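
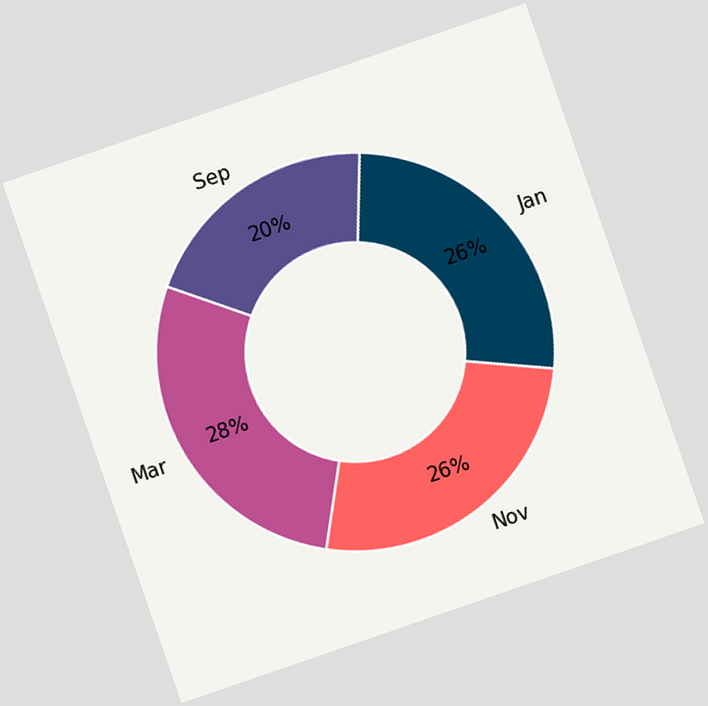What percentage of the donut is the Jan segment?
The chart is tilted about 19° counter-clockwise. The Jan segment takes up 26% of the ring.

26%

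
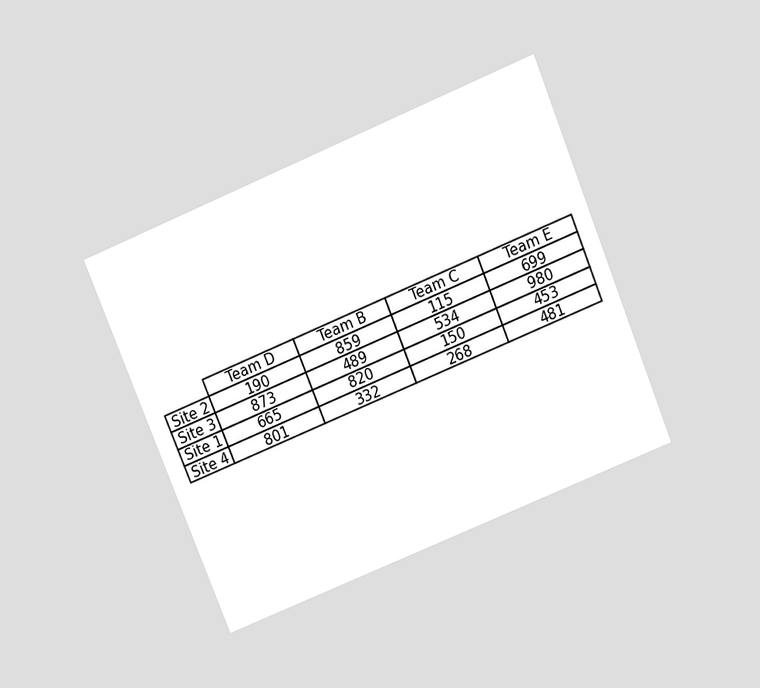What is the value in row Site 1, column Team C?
150

The chart is tilted about 22° counter-clockwise and viewed slightly from above. The (Site 1, Team C) cell reads 150.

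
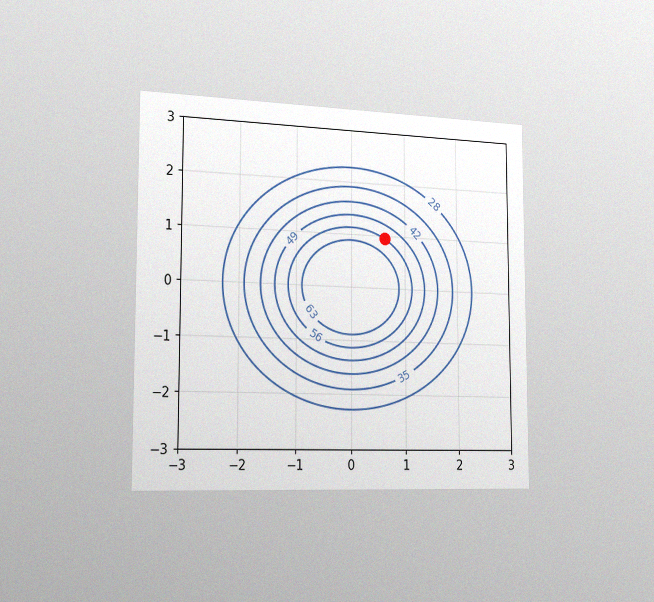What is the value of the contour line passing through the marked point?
The chart is viewed slightly from the left, with some photo noise. The marked point sits on the contour labelled 56.

56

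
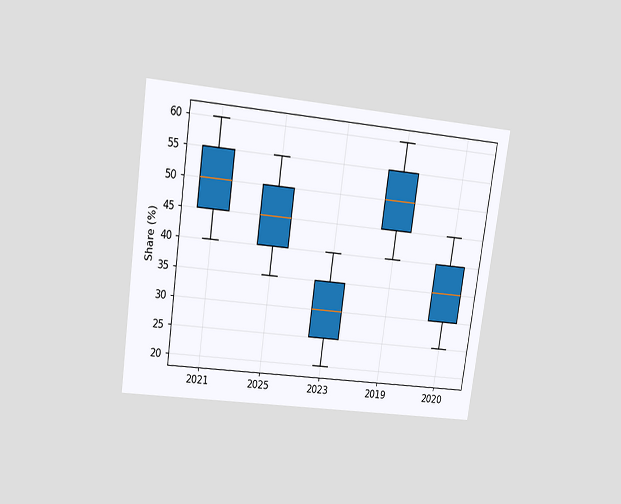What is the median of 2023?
30%

The chart is tilted about 8° clockwise and viewed slightly from above. The median line in the 2023 box sits at 30%.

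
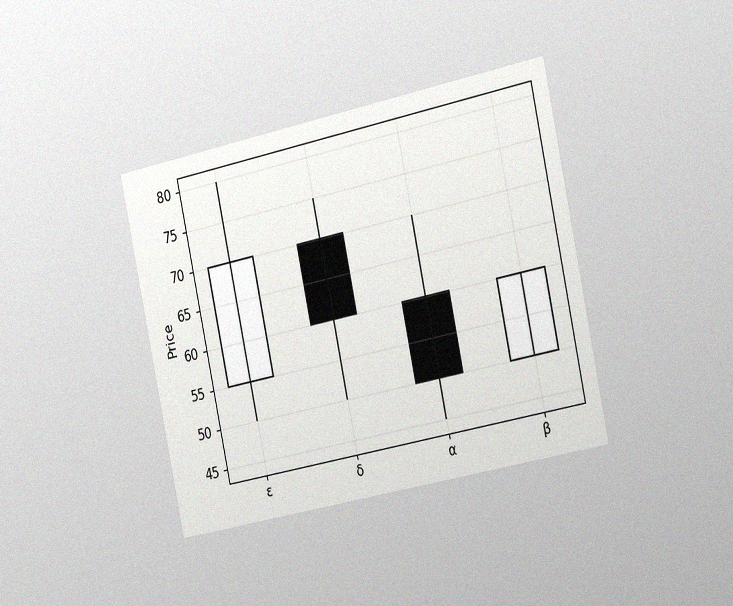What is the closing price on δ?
60

The chart is tilted about 12° counter-clockwise and viewed slightly from the right, with some photo noise. The δ candle closes at 60.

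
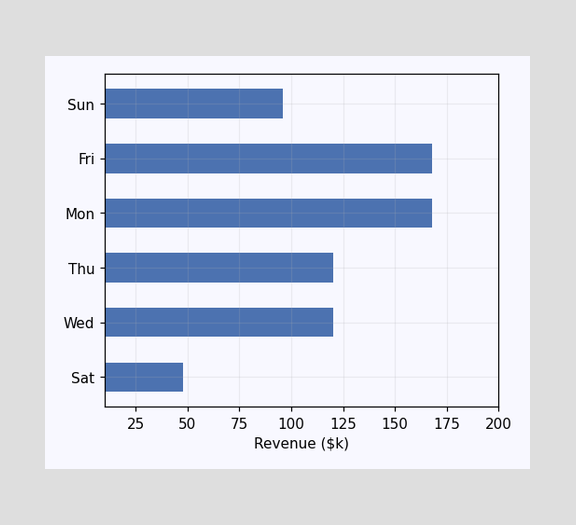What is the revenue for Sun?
Reading along the chart's x-axis, the Sun bar reaches $96k.

$96k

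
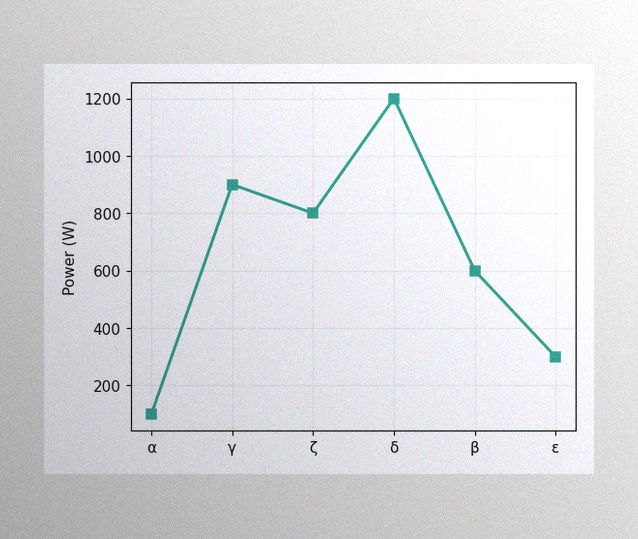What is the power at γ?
900W

The image has some photo noise and uneven lighting. At γ, the line is at 900W.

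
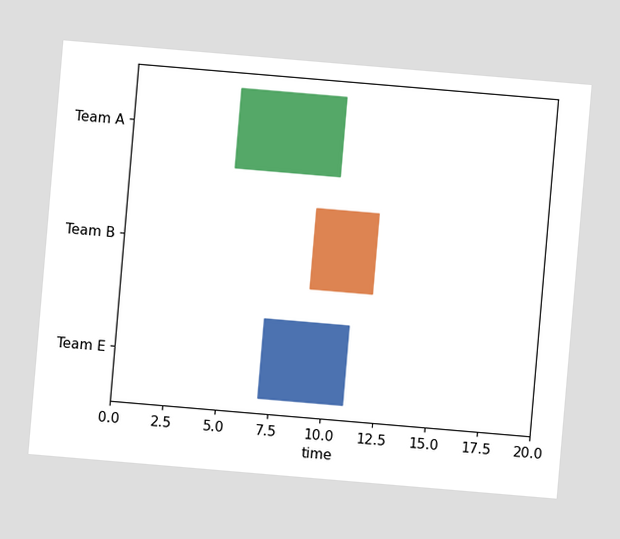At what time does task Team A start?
The chart is tilted about 5° clockwise. The Team A bar begins at t=5.

5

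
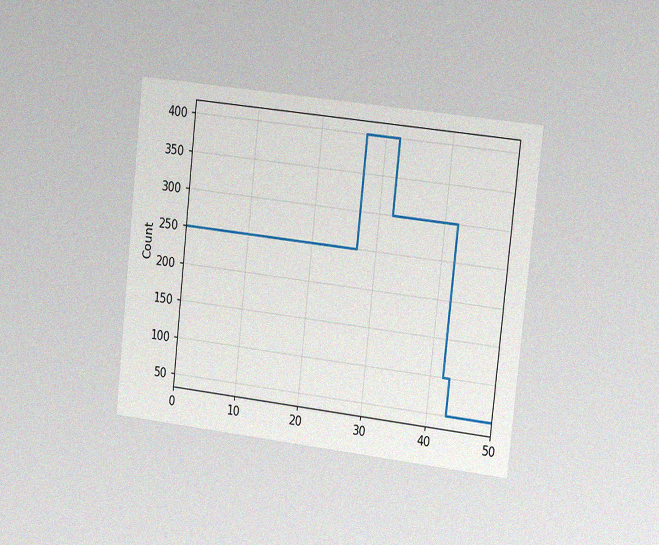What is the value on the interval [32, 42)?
300

The chart is tilted about 6° clockwise and viewed slightly from the right, with some photo noise. On [32, 42) the step sits at 300.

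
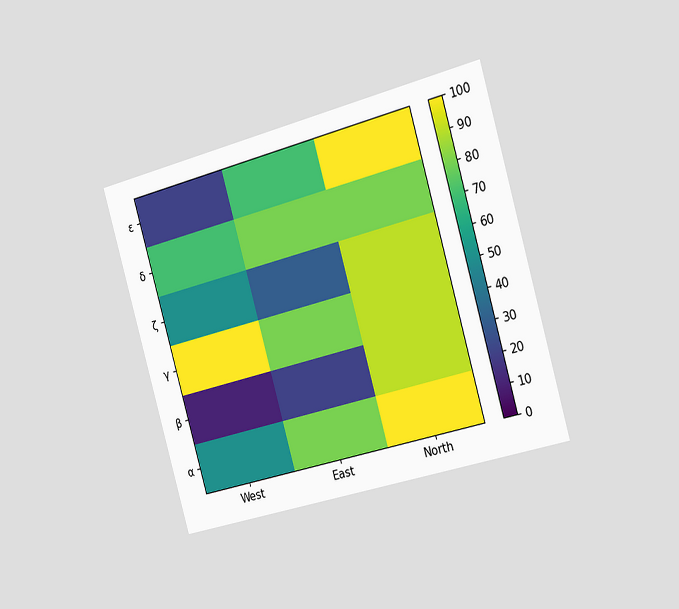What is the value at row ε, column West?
20

The chart is tilted about 16° counter-clockwise and viewed slightly from the right. Matching cell (ε, West) against the colorbar gives 20.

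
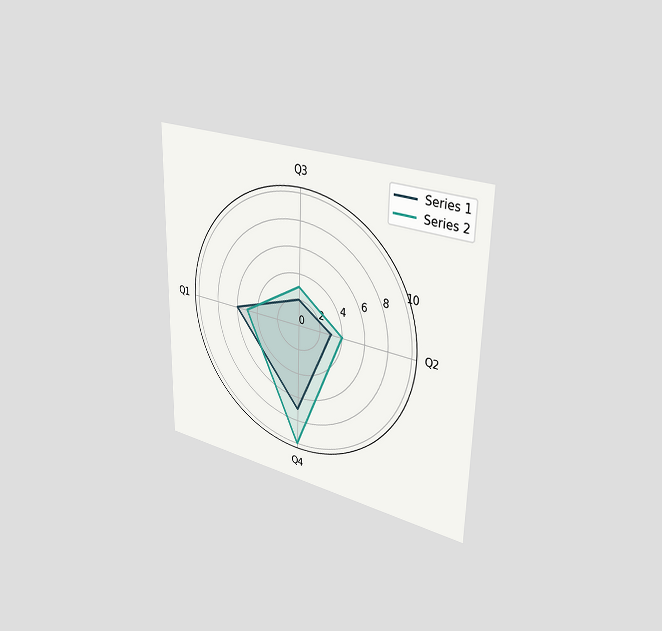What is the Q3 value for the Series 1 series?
2

The chart is viewed slightly from the right. On the Q3 axis, Series 1 reaches 2.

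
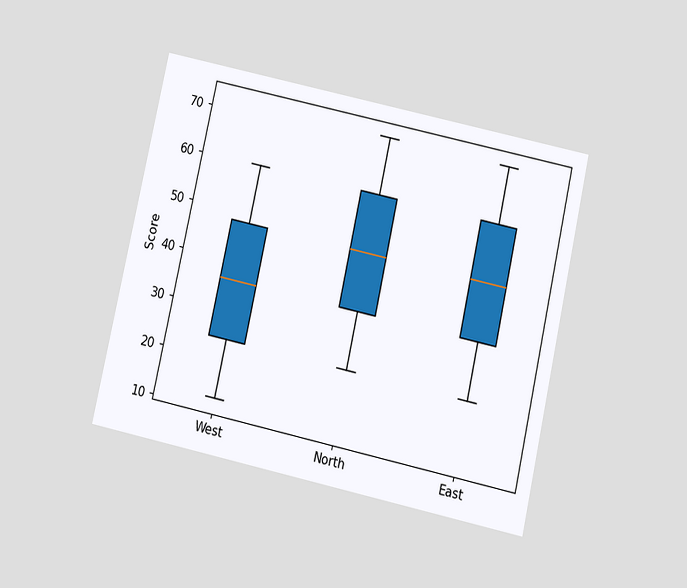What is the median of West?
The chart is tilted about 12° clockwise and viewed slightly from below. The median line in the West box sits at 36.

36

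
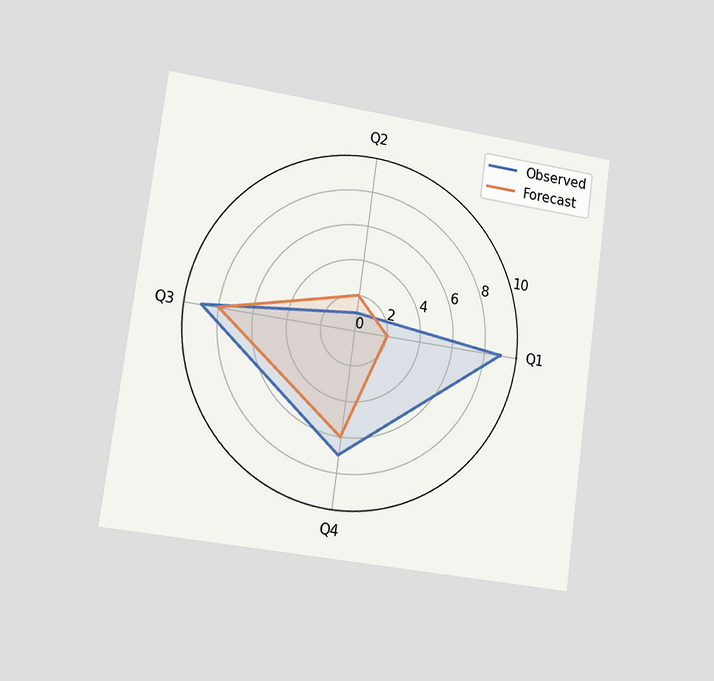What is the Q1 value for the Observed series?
The chart is tilted about 8° clockwise and viewed slightly from the left. On the Q1 axis, Observed reaches 9.

9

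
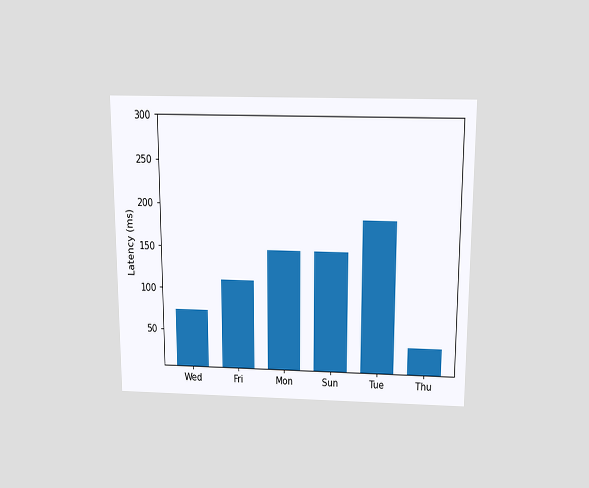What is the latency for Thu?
The chart is viewed slightly from above. Reading along the chart's y-axis, the Thu bar reaches 37ms.

37ms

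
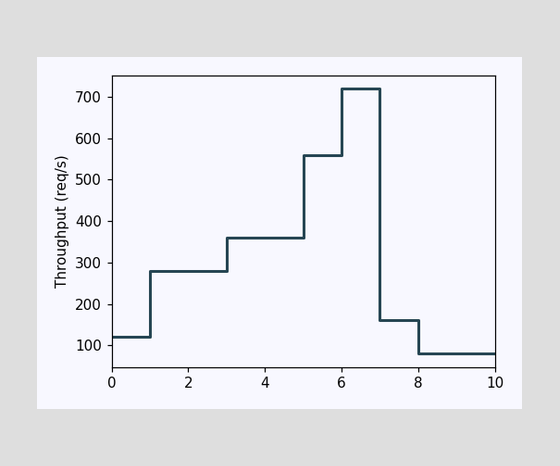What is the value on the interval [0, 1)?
On [0, 1) the step sits at 120req/s.

120req/s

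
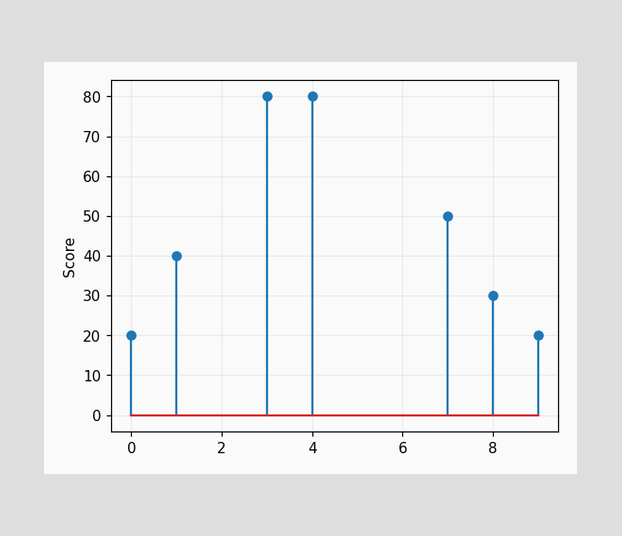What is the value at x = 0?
The stem at x=0 reaches 20.

20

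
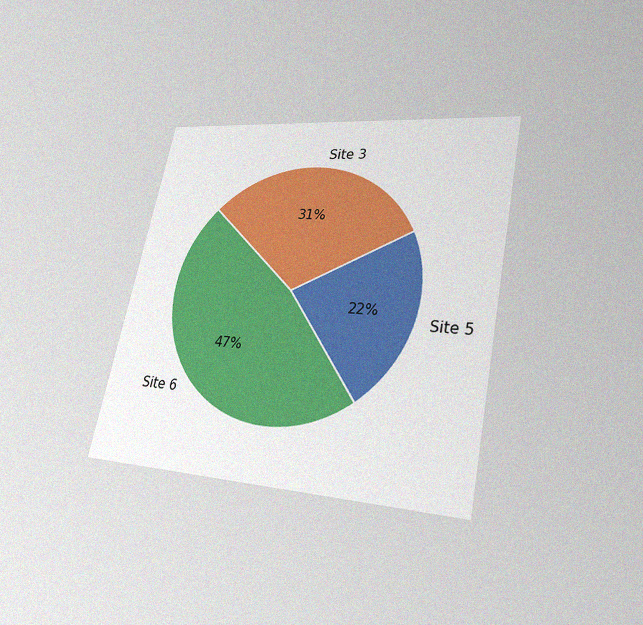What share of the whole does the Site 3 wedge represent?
The chart is tilted about 12° clockwise and viewed at a slight angle, with some photo noise. The Site 3 slice takes up 31% of the pie.

31%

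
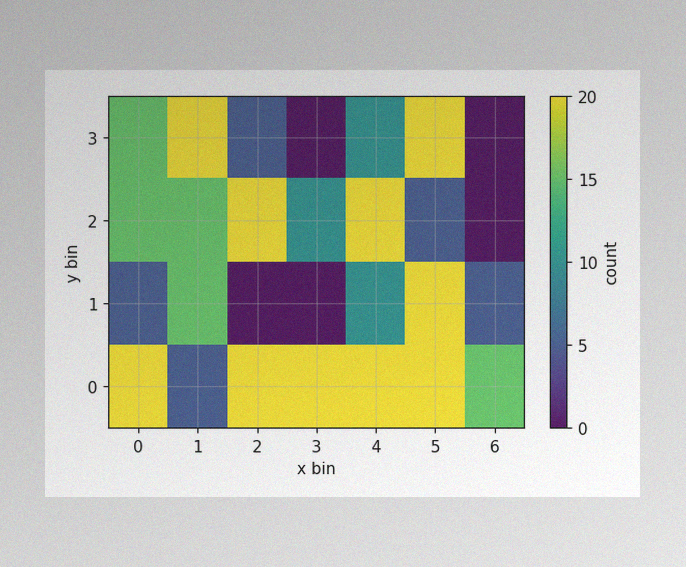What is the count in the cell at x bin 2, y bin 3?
The image has some photo noise and uneven lighting. Matching the cell (2, 3) against the colorbar gives 5.

5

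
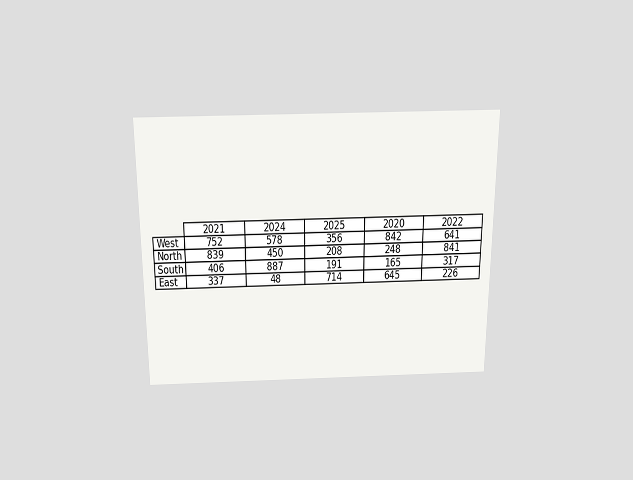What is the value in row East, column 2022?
The chart is viewed slightly from above. The (East, 2022) cell reads 226.

226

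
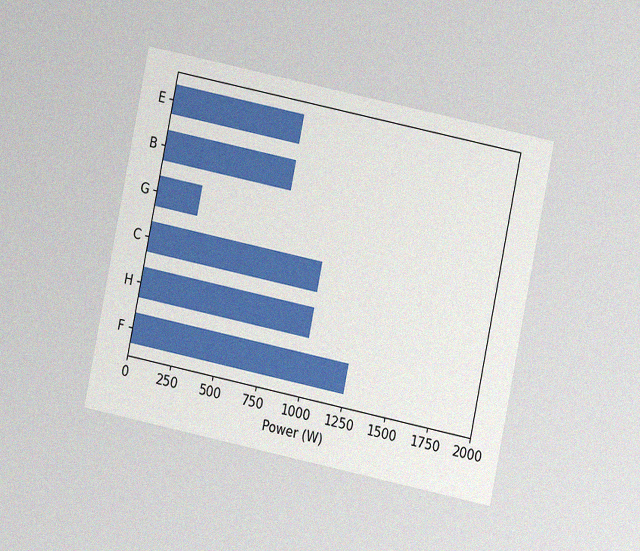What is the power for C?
1000W

The chart is tilted about 12° clockwise and viewed at a slight angle, with some photo noise. Reading along the chart's x-axis, the C bar reaches 1000W.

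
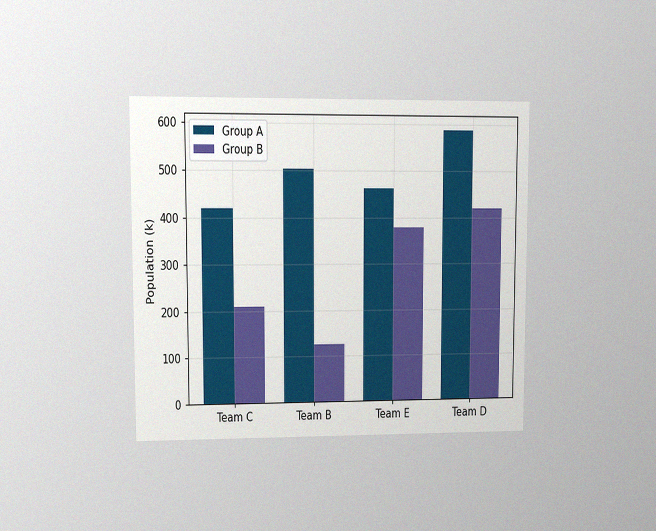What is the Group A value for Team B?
504k

The chart is viewed at a slight angle, with some photo noise. The Group A bar at Team B reaches 504k on the y-axis.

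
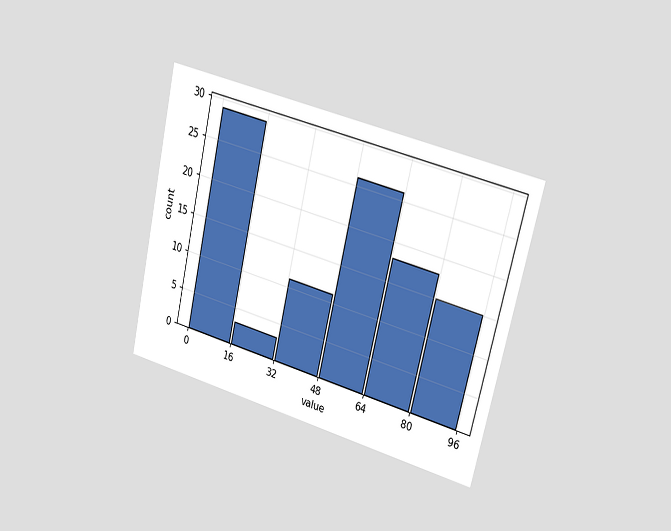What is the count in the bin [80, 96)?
The chart is tilted about 14° clockwise and viewed slightly from the right. The [80, 96) bin has height 15.

15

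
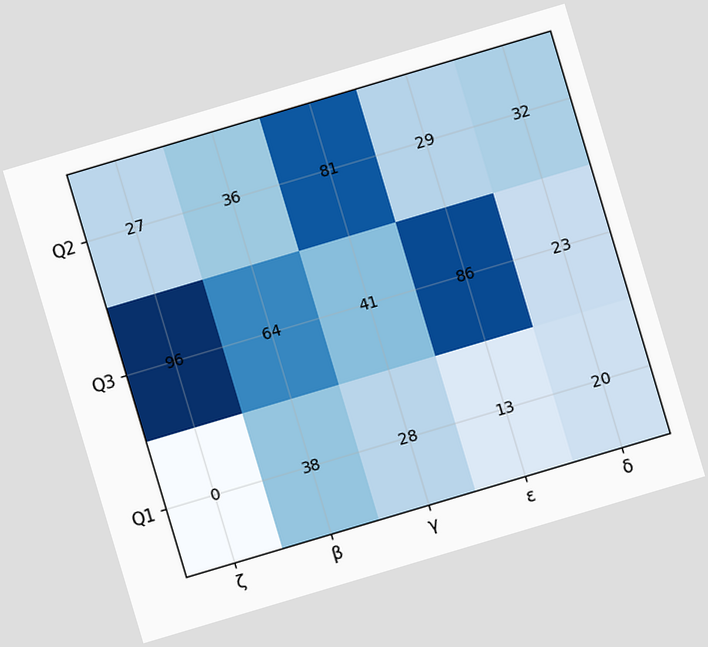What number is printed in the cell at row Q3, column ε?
86

The chart is tilted about 17° counter-clockwise. The (Q3, ε) cell reads 86.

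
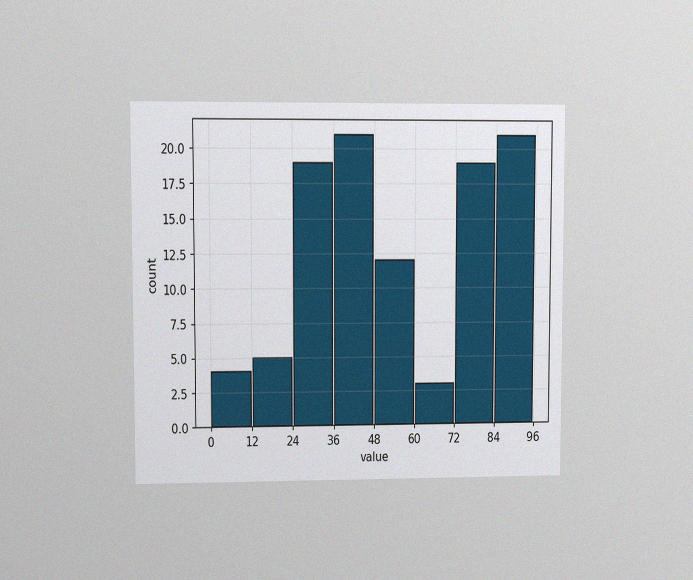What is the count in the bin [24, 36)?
19

The chart is viewed at a slight angle, with some photo noise. The [24, 36) bin has height 19.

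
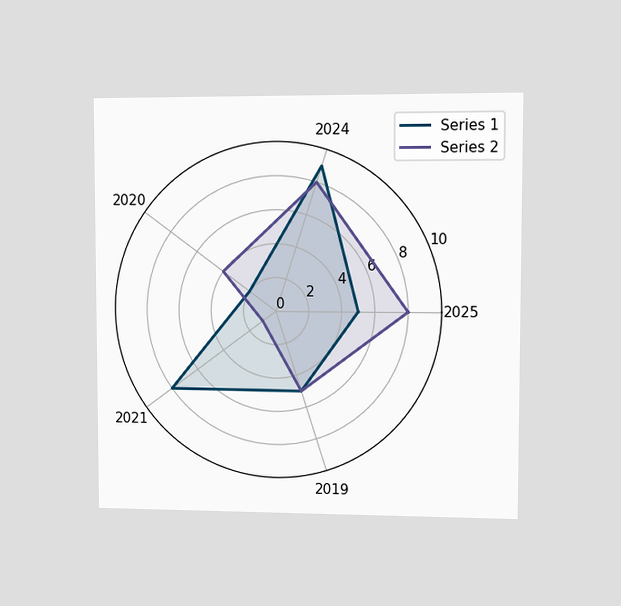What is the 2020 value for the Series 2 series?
4

The chart is viewed at a slight angle. On the 2020 axis, Series 2 reaches 4.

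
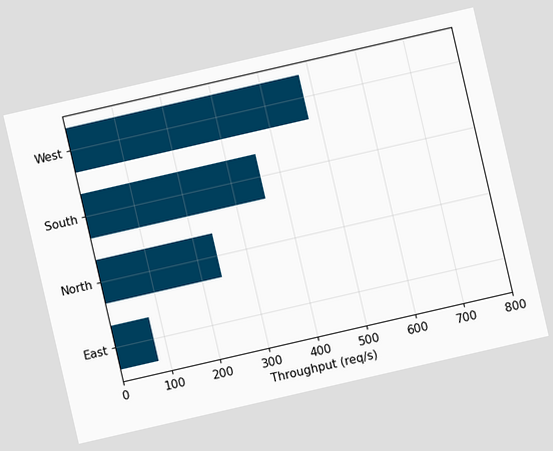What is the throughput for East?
80req/s

The chart is tilted about 13° counter-clockwise. Reading along the chart's x-axis, the East bar reaches 80req/s.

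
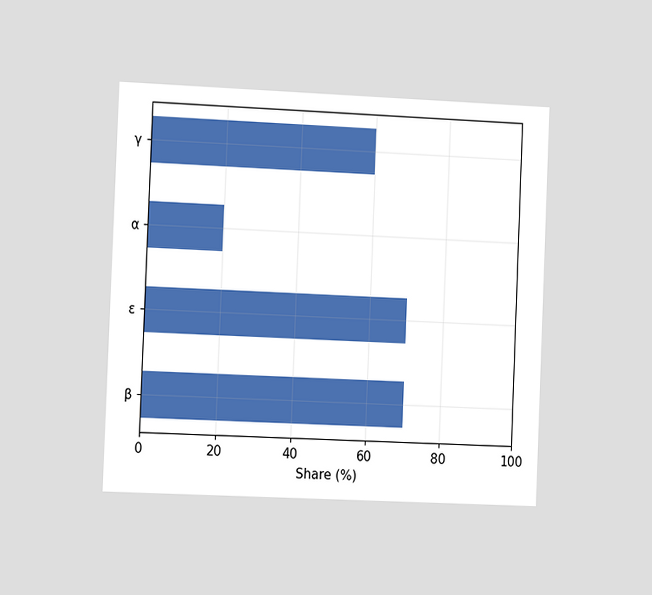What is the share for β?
The chart is tilted about 2° clockwise and viewed slightly from the left. Reading along the chart's x-axis, the β bar reaches 70%.

70%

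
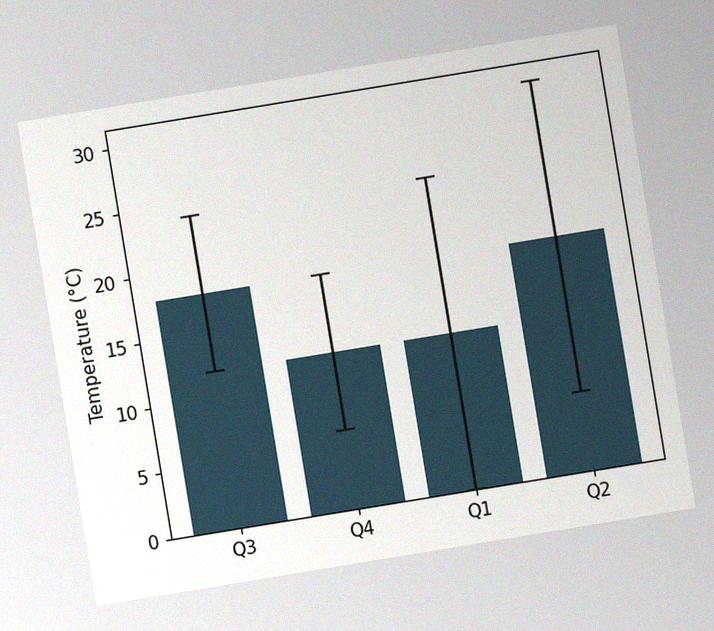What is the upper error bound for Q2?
30°C

The chart is tilted about 9° counter-clockwise, with some photo noise. The Q2 bar's upper whisker reaches 30°C.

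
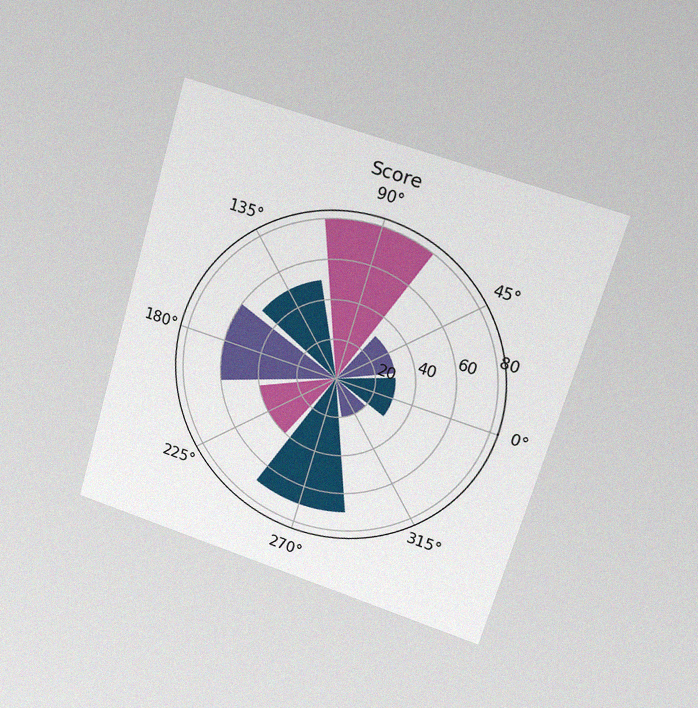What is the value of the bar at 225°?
40

The chart is tilted about 16° clockwise and viewed at a slight angle, with some photo noise. The bar at 225° reaches 40 on the radial axis.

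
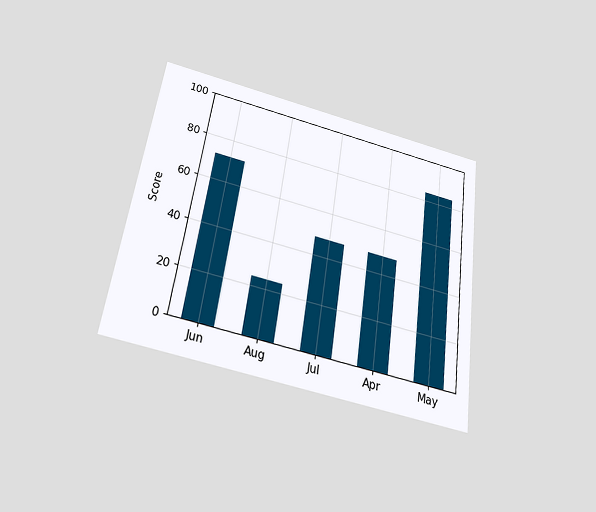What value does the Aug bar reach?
The chart is tilted about 8° clockwise and viewed slightly from below. Reading along the chart's y-axis, the Aug bar reaches 24.

24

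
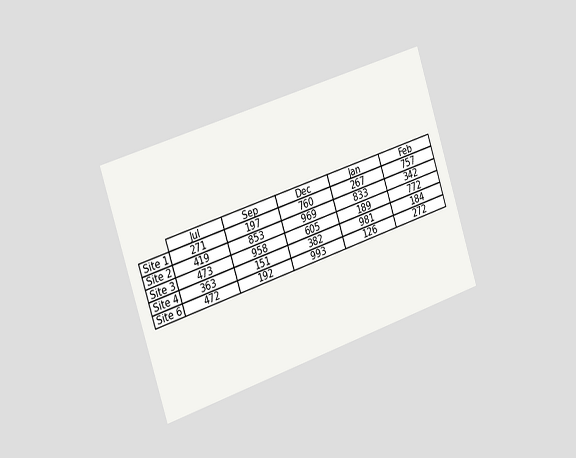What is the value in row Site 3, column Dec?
The chart is tilted about 18° counter-clockwise and viewed slightly from the left. The (Site 3, Dec) cell reads 605.

605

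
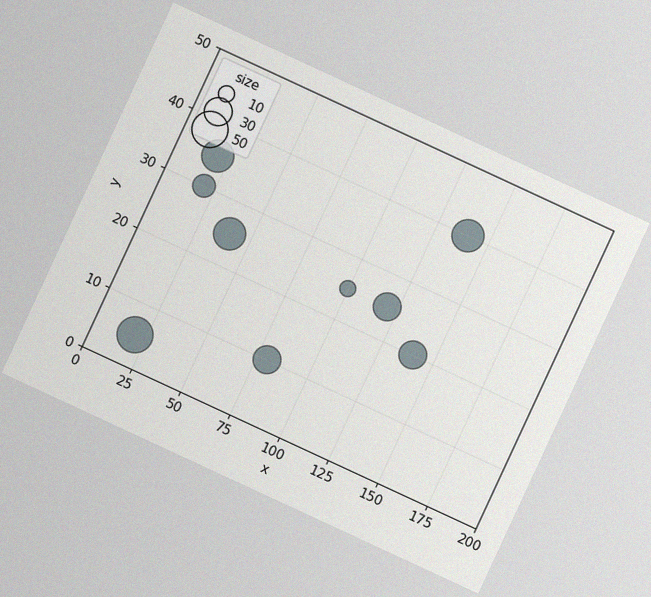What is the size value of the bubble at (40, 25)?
40

The chart is tilted about 25° clockwise, with some photo noise. Matching the bubble at (40, 25) against the size legend gives 40.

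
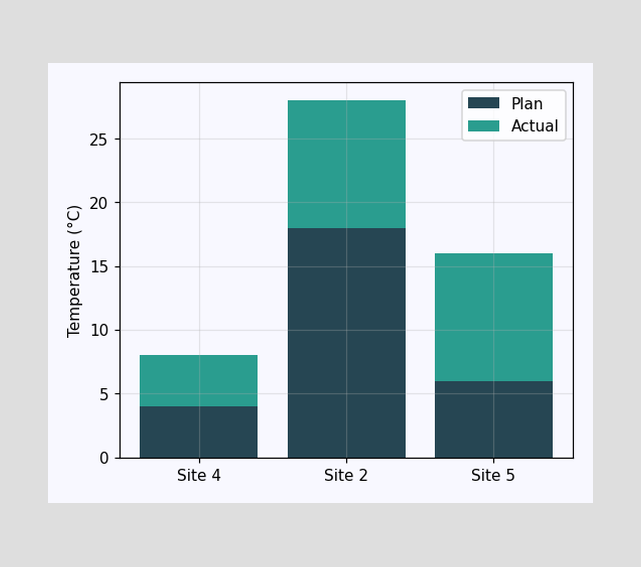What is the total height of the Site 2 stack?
The Site 2 stack's top reaches 28°C on the y-axis.

28°C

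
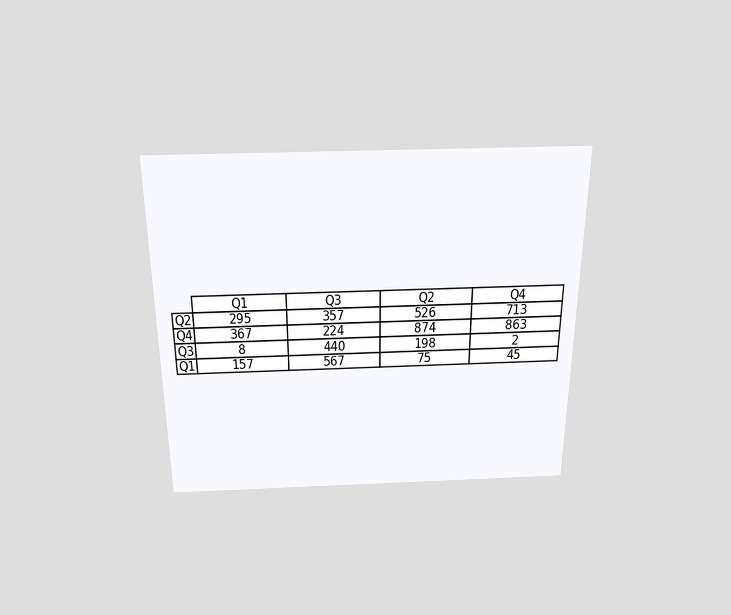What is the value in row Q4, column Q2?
The chart is viewed slightly from above. The (Q4, Q2) cell reads 874.

874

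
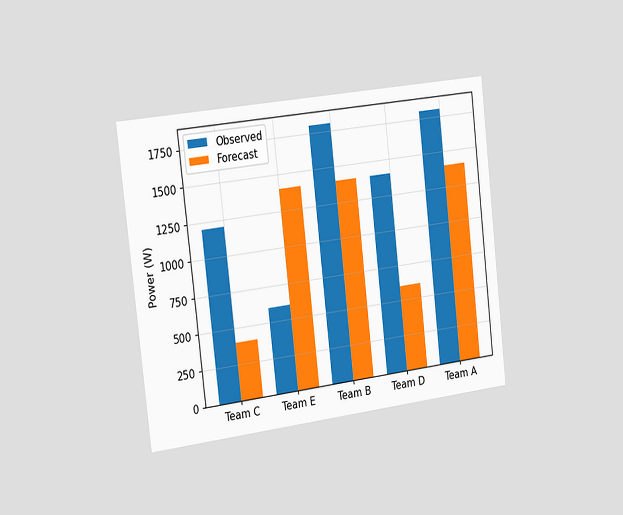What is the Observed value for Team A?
1800W

The chart is tilted about 7° counter-clockwise and viewed slightly from the left. The Observed bar at Team A reaches 1800W on the y-axis.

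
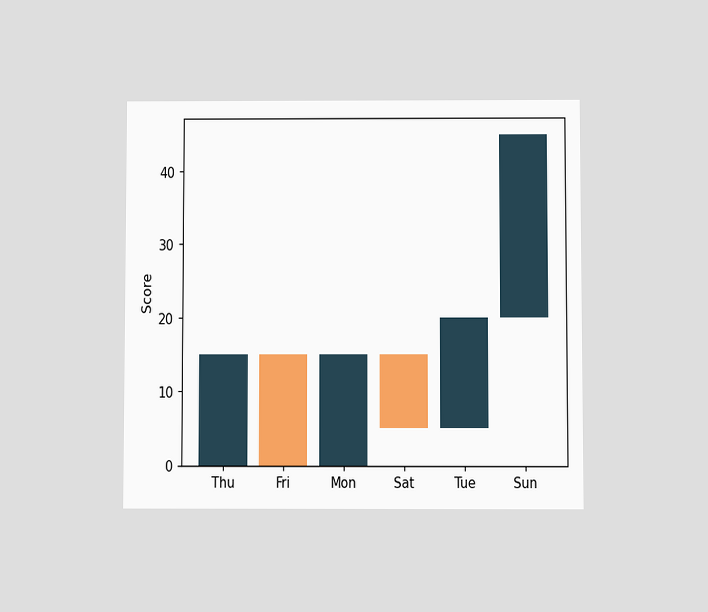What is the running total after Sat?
The chart is viewed slightly from below. After Sat the running total reaches 5.

5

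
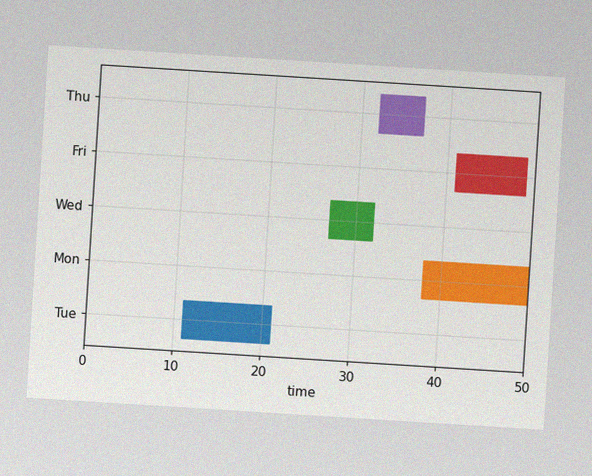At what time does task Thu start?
The chart is tilted about 4° clockwise, with some photo noise. The Thu bar begins at t=32.

32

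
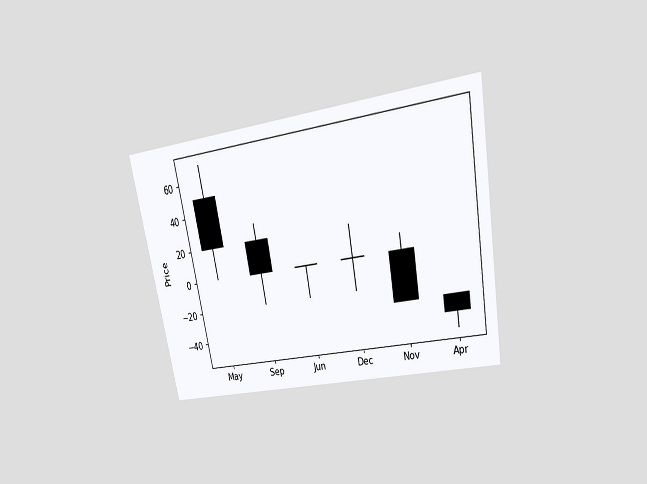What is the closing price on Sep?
0

The chart is tilted about 11° counter-clockwise and viewed slightly from above. The Sep candle closes at 0.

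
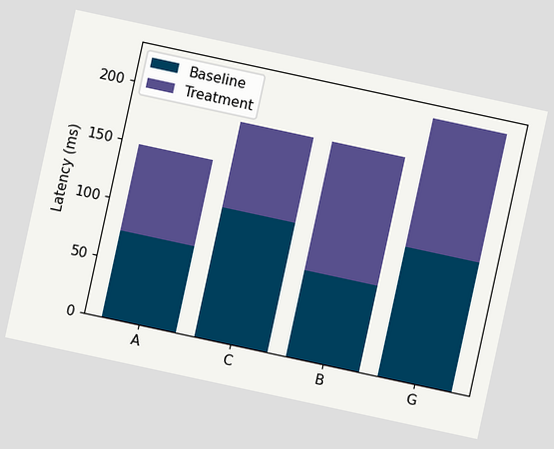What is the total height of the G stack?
222ms

The chart is tilted about 12° clockwise. The G stack's top reaches 222ms on the y-axis.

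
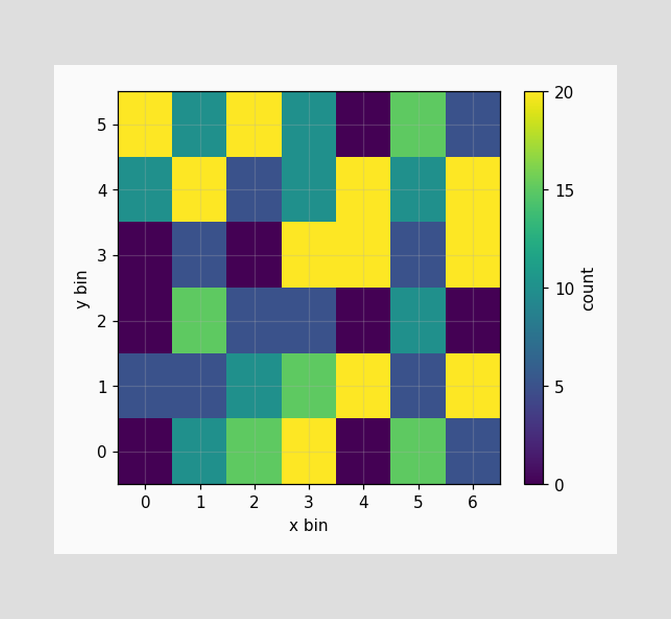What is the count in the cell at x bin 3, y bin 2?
5

Matching the cell (3, 2) against the colorbar gives 5.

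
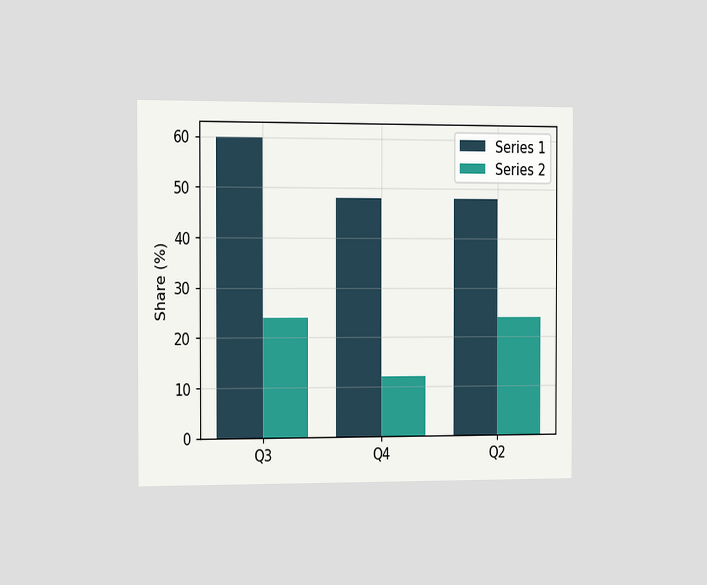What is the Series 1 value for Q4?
48%

The chart is viewed at a slight angle. The Series 1 bar at Q4 reaches 48% on the y-axis.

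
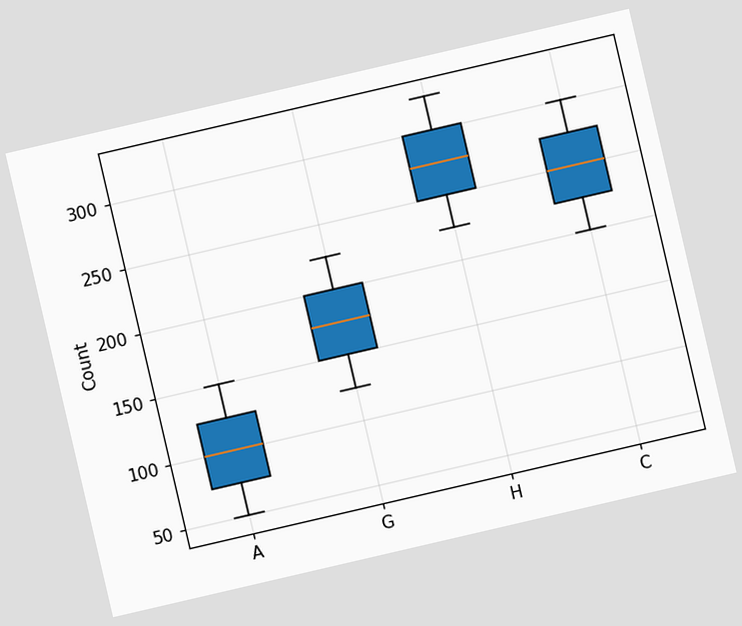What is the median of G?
The chart is tilted about 13° counter-clockwise. The median line in the G box sits at 175.

175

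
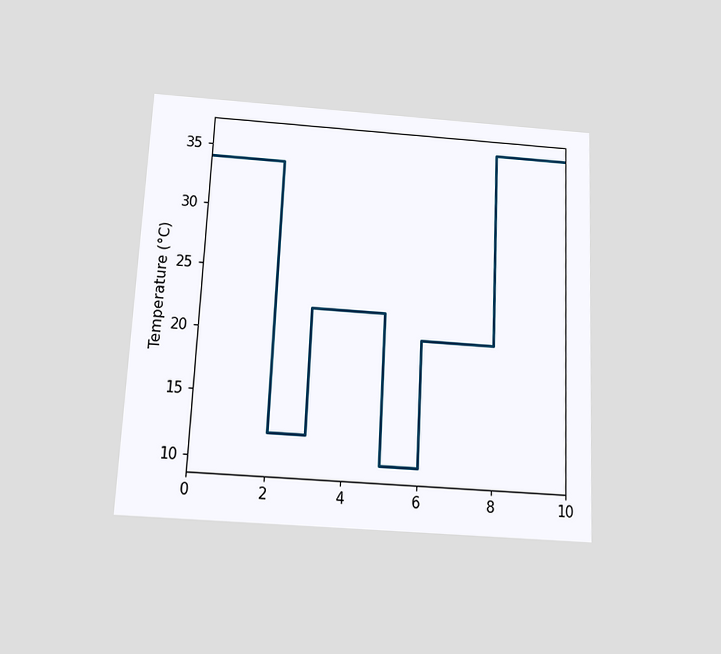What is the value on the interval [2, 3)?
12°C

The chart is tilted about 3° clockwise and viewed slightly from below. On [2, 3) the step sits at 12°C.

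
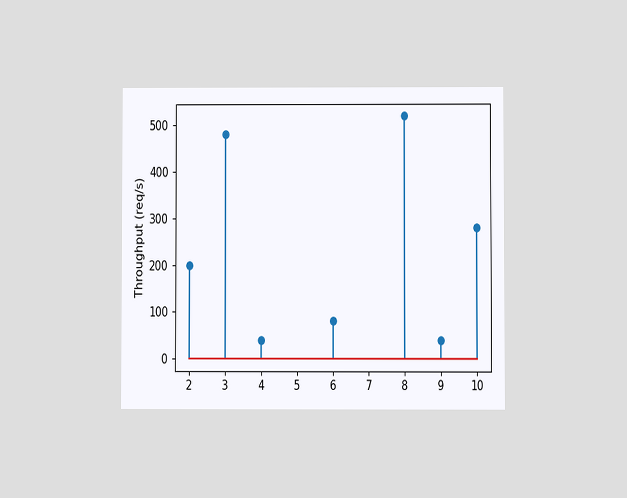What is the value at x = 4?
40req/s

The chart is viewed at a slight angle. The stem at x=4 reaches 40req/s.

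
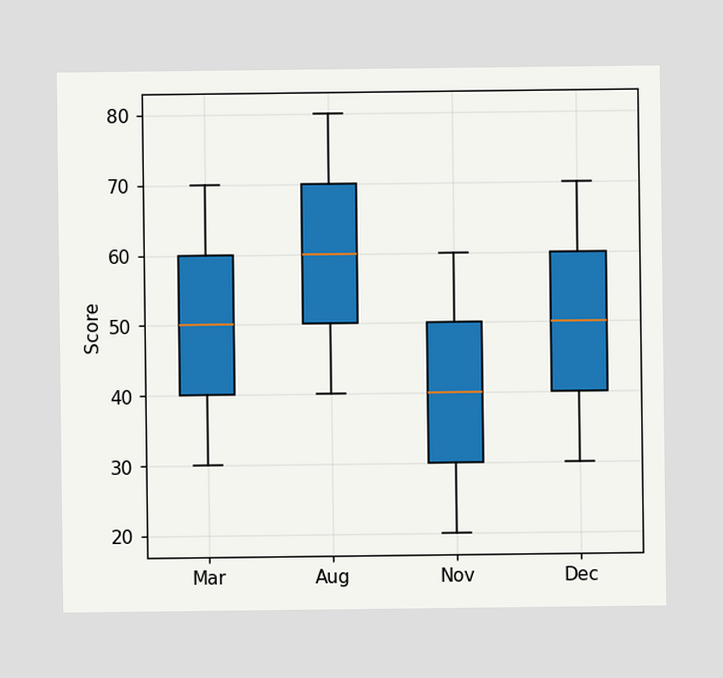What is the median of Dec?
The median line in the Dec box sits at 50.

50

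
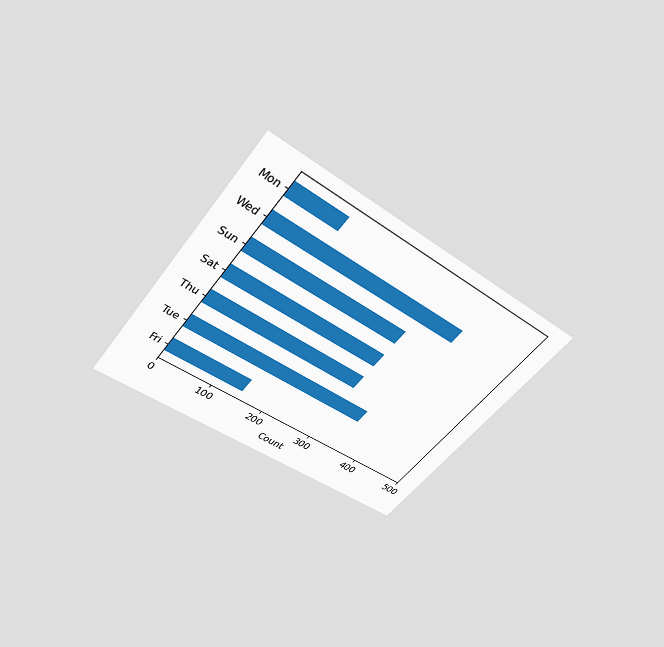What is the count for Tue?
350

The chart is tilted about 38° clockwise and viewed slightly from above. Reading along the chart's x-axis, the Tue bar reaches 350.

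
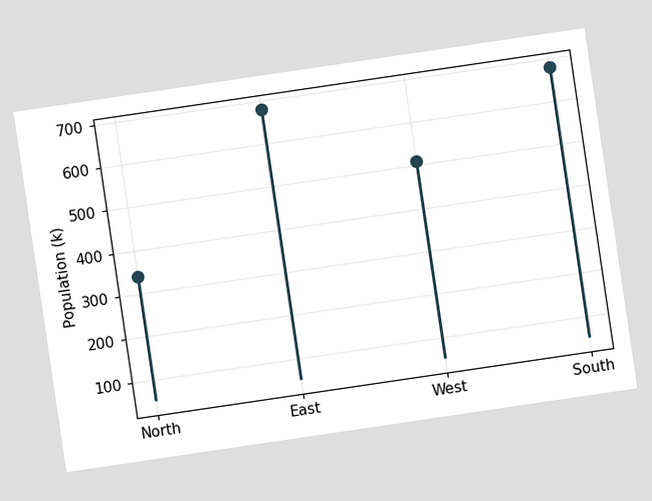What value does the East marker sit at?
The chart is tilted about 8° counter-clockwise. The East marker sits at 680k.

680k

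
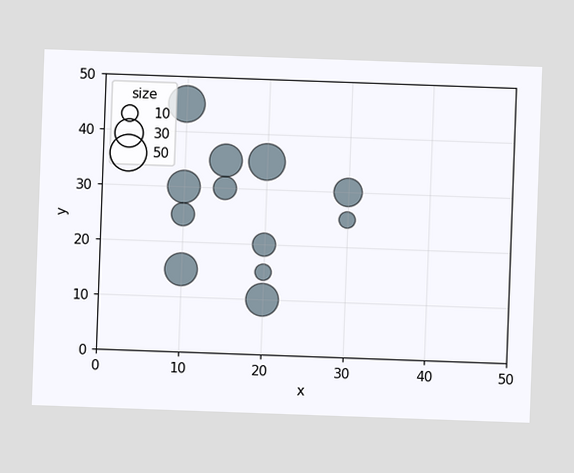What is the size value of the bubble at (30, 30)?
The chart is tilted about 2° clockwise. Matching the bubble at (30, 30) against the size legend gives 30.

30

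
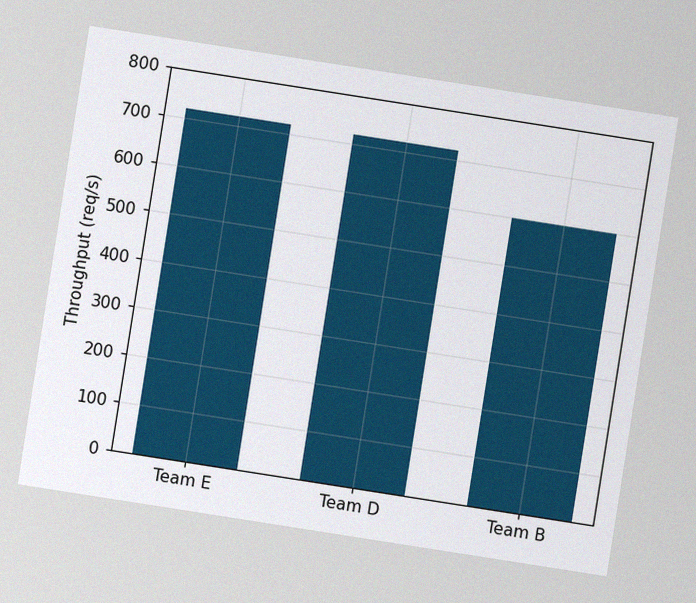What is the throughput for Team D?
The chart is tilted about 9° clockwise, with some photo noise. Reading along the chart's y-axis, the Team D bar reaches 720req/s.

720req/s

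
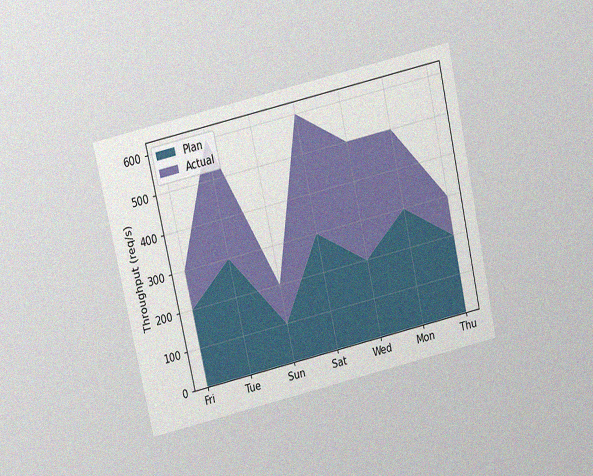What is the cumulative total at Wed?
500req/s

The chart is tilted about 13° counter-clockwise and viewed at a slight angle, with some photo noise. The stacked total at Wed reaches 500req/s.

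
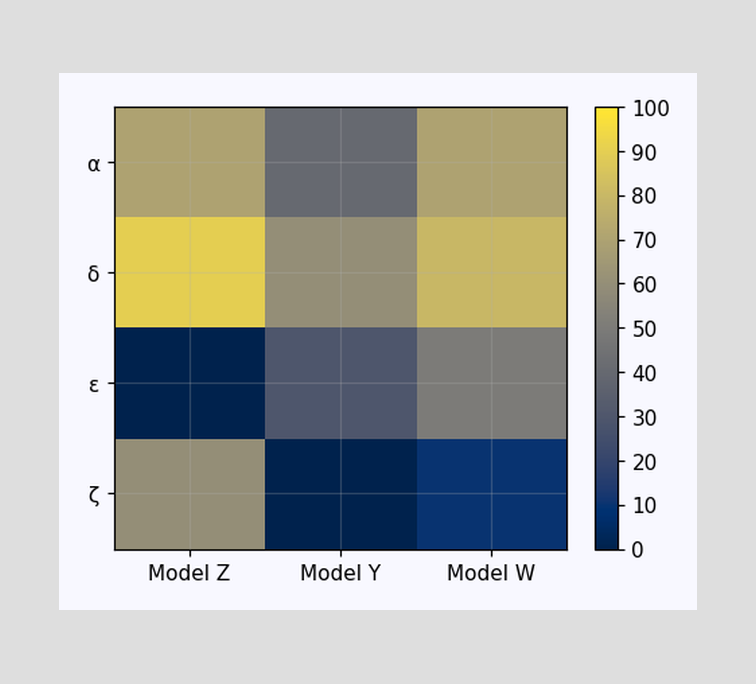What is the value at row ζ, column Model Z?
60

Matching cell (ζ, Model Z) against the colorbar gives 60.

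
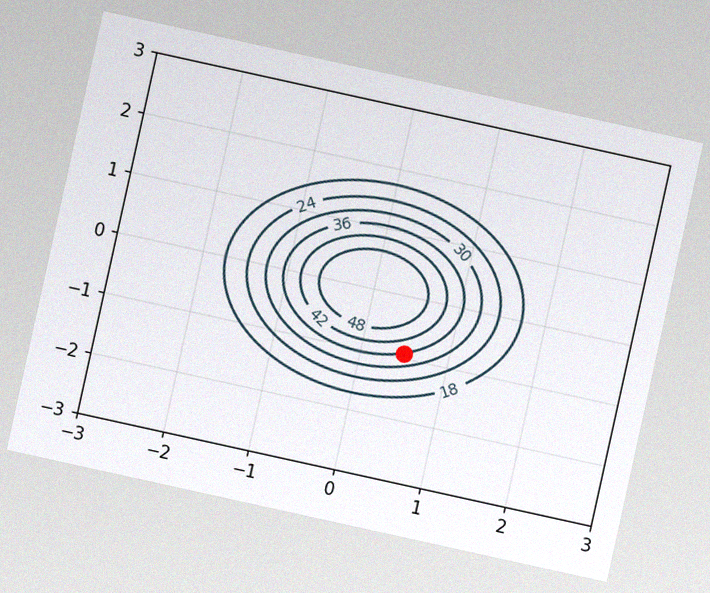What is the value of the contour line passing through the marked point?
36

The chart is tilted about 12° clockwise, with some photo noise. The marked point sits on the contour labelled 36.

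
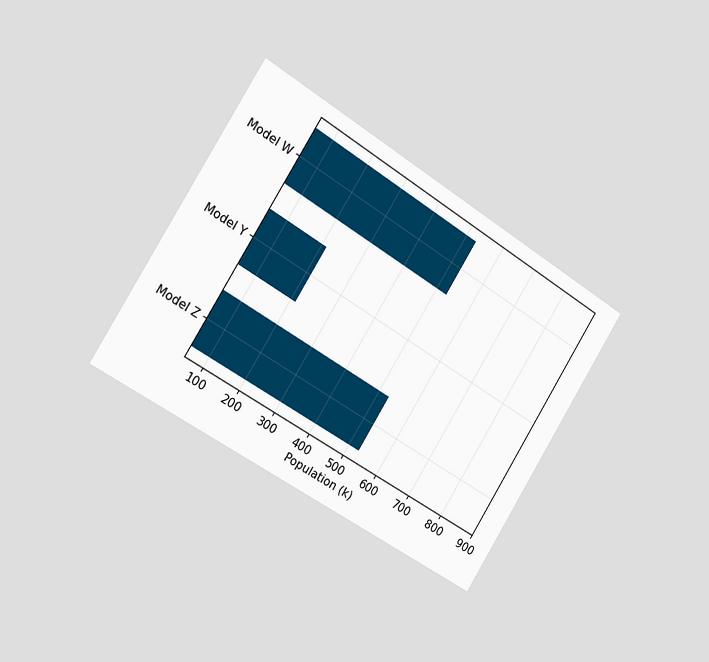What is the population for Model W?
The chart is tilted about 32° clockwise and viewed slightly from the left. Reading along the chart's x-axis, the Model W bar reaches 530k.

530k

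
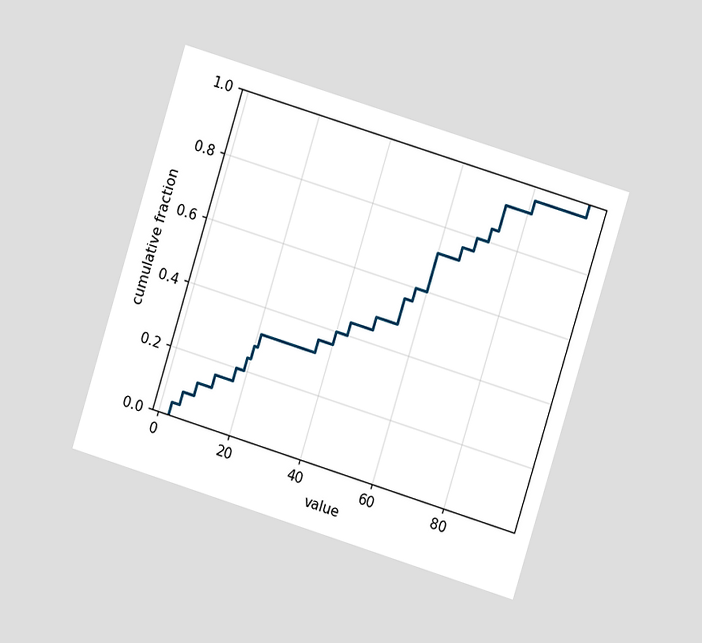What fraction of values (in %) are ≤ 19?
24%

The chart is tilted about 17° clockwise and viewed at a slight angle. At x=19 the ECDF step is at 24%.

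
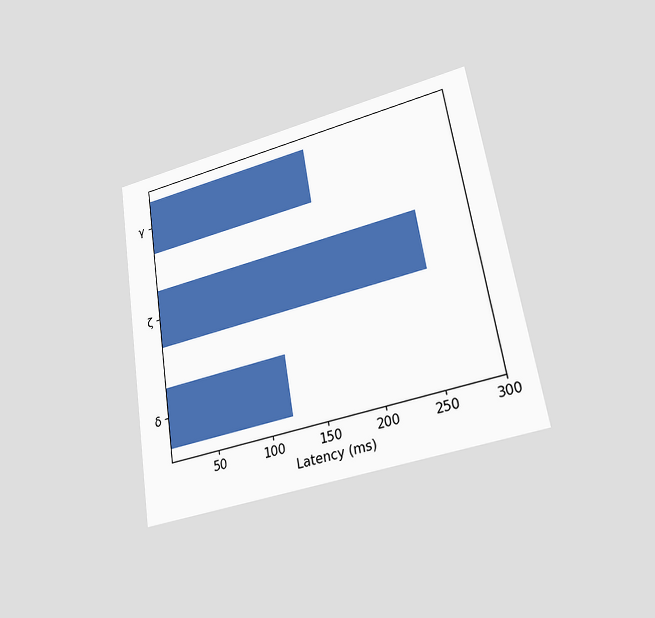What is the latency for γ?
165ms

The chart is tilted about 9° counter-clockwise and viewed at a slight angle. Reading along the chart's x-axis, the γ bar reaches 165ms.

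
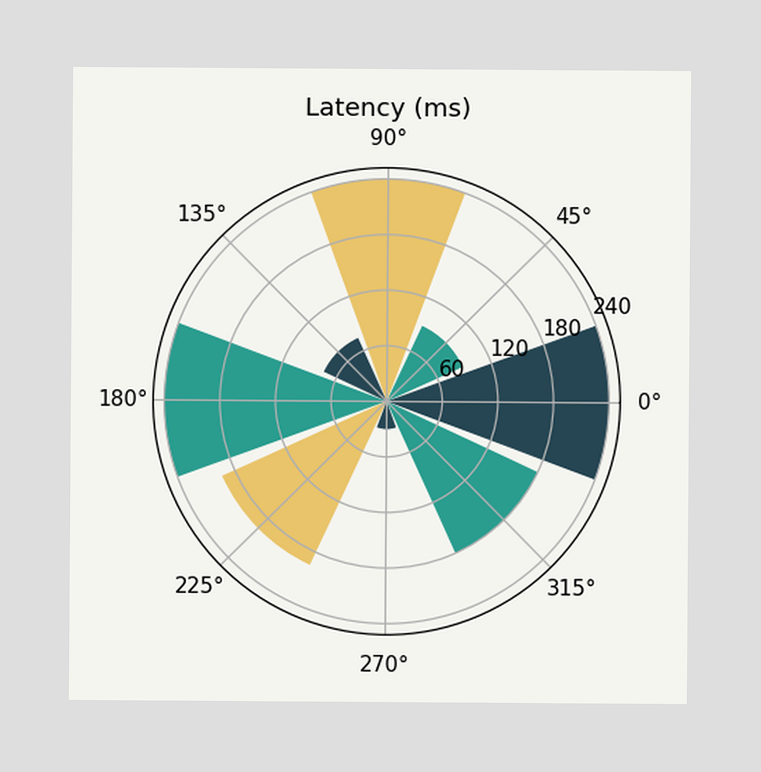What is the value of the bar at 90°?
The bar at 90° reaches 240ms on the radial axis.

240ms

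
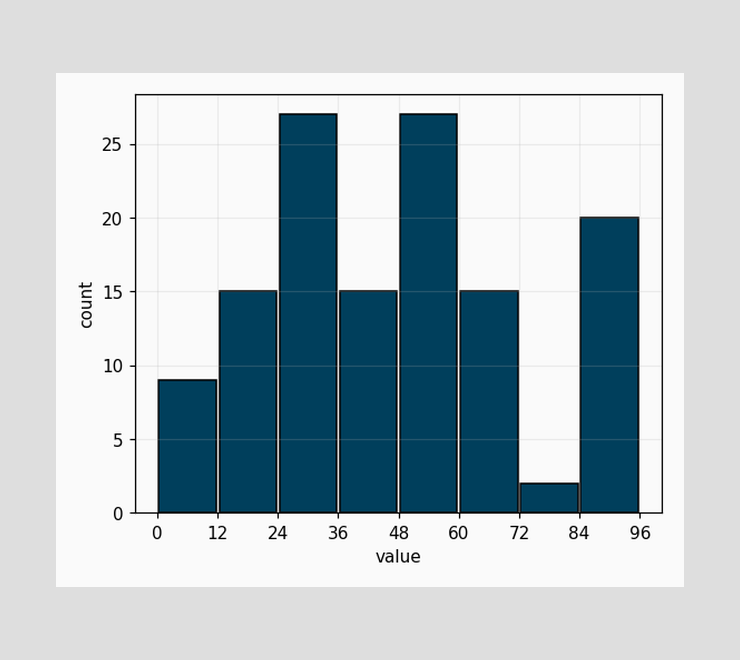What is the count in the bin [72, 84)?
2

The [72, 84) bin has height 2.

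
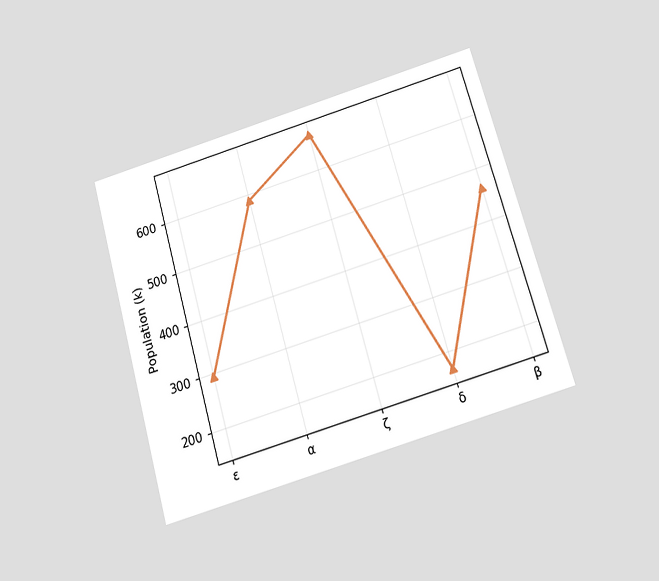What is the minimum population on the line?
The chart is tilted about 16° counter-clockwise and viewed slightly from below. The lowest point is at δ, and reading across to the y-axis gives 168k.

168k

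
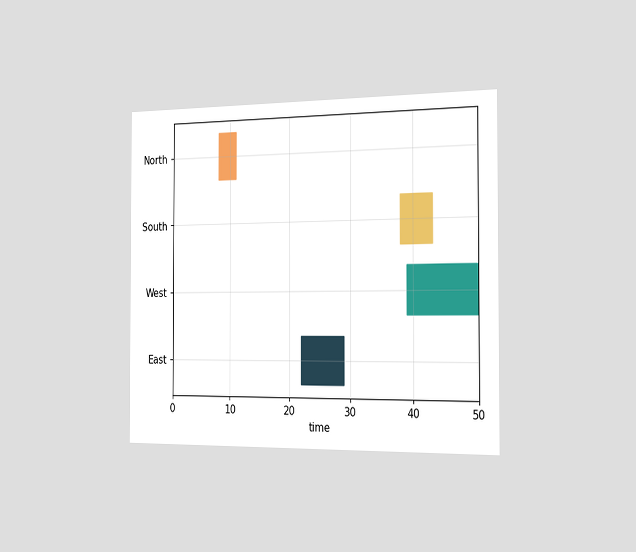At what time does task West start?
The chart is viewed slightly from the right. The West bar begins at t=39.

39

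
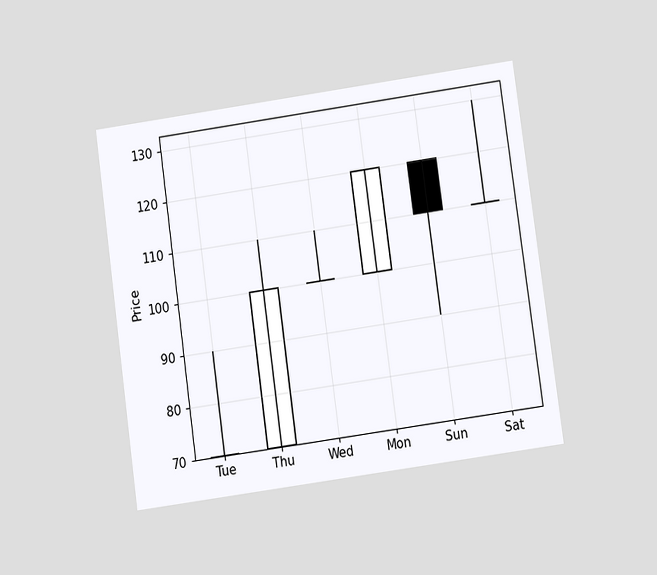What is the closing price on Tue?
The chart is tilted about 8° counter-clockwise and viewed at a slight angle. The Tue candle closes at 70.

70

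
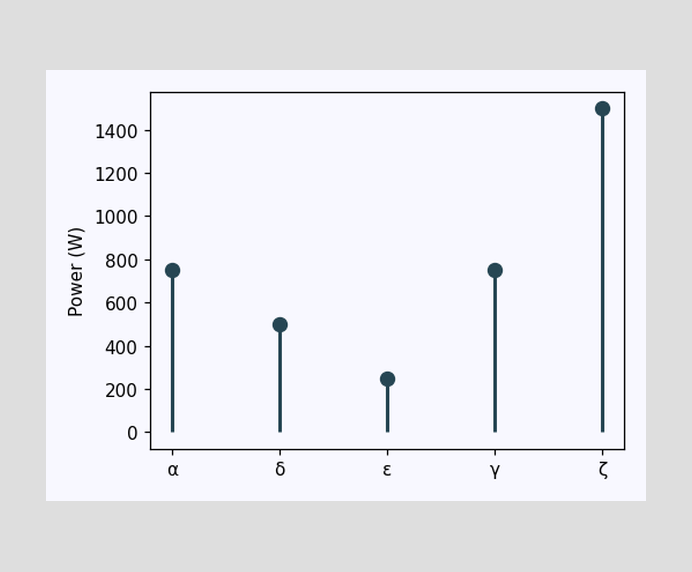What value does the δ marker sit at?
The δ marker sits at 500W.

500W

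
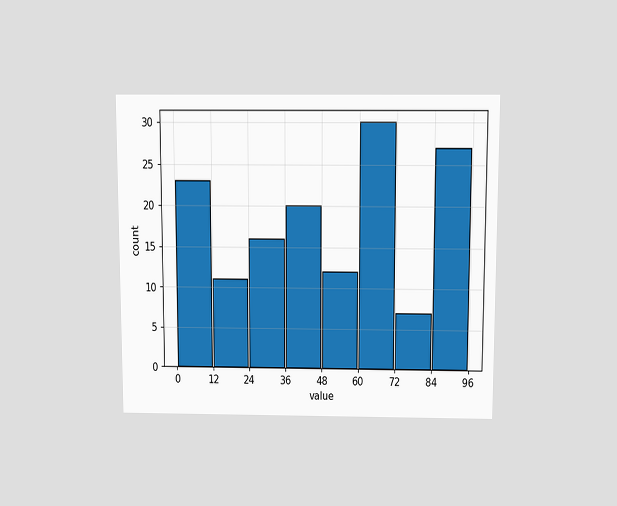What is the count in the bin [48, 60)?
12

The chart is viewed slightly from above. The [48, 60) bin has height 12.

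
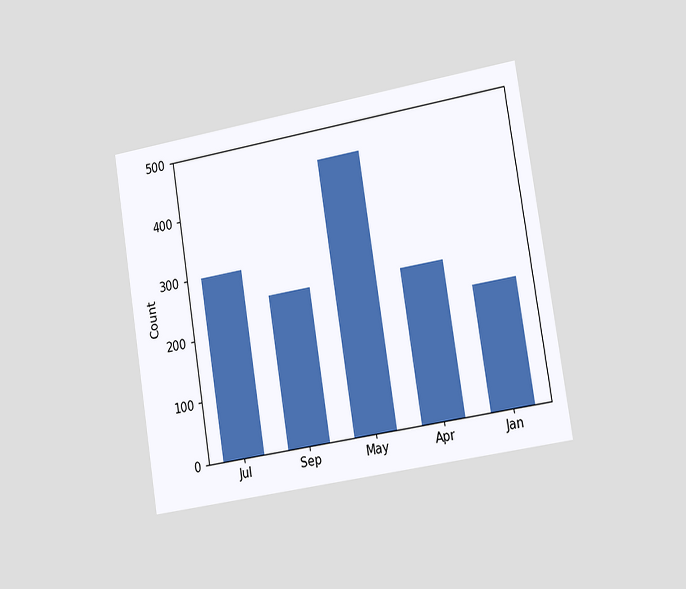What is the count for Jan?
The chart is tilted about 9° counter-clockwise and viewed slightly from the right. Reading along the chart's y-axis, the Jan bar reaches 200.

200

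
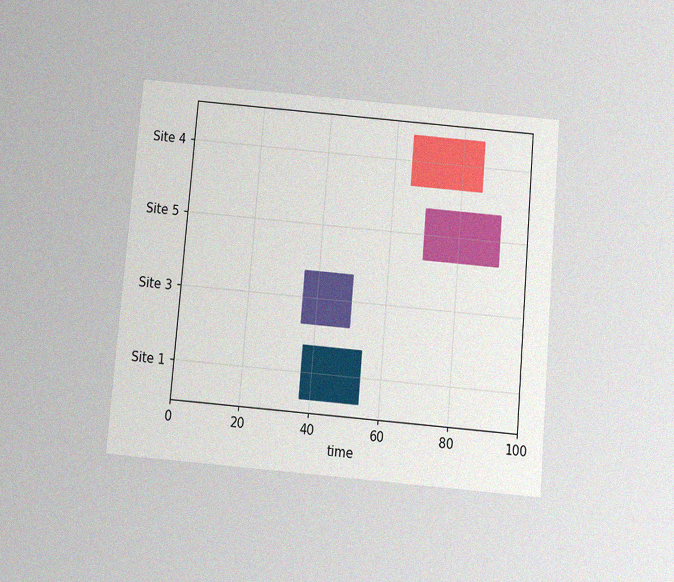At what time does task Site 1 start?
37

The chart is tilted about 5° clockwise and viewed slightly from below, with some photo noise. The Site 1 bar begins at t=37.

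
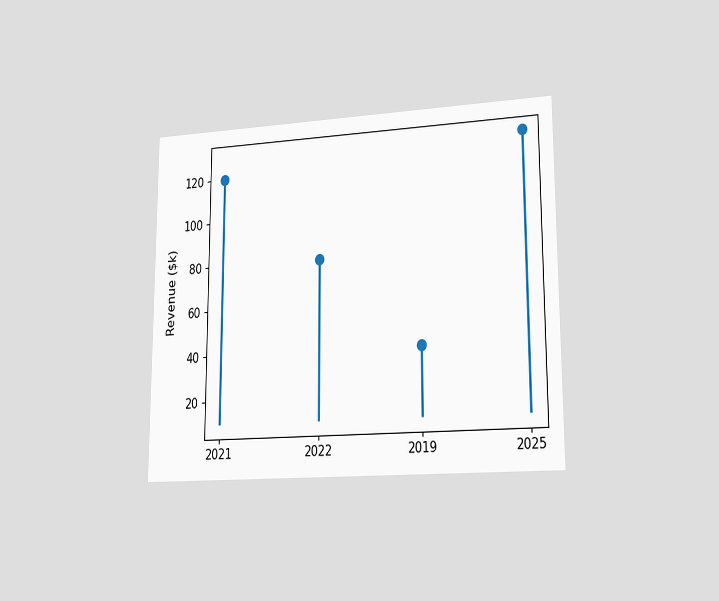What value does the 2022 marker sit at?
$80k

The chart is viewed slightly from the right. The 2022 marker sits at $80k.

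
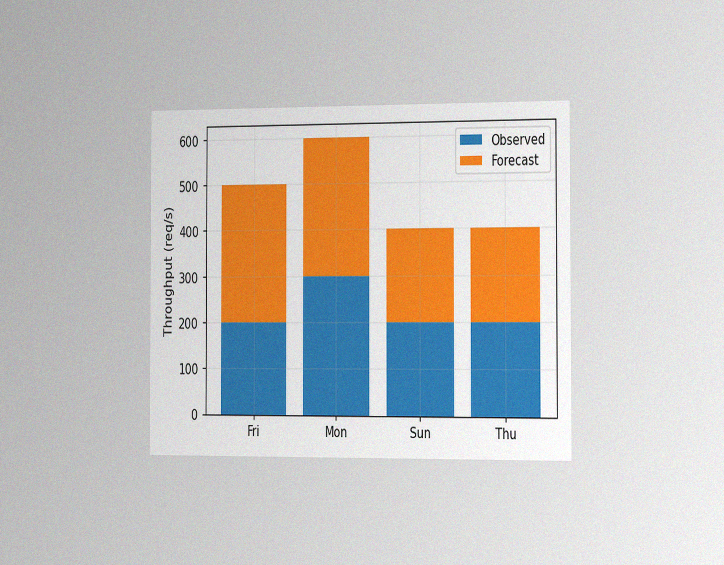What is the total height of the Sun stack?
The chart is viewed slightly from the right, with some photo noise. The Sun stack's top reaches 400req/s on the y-axis.

400req/s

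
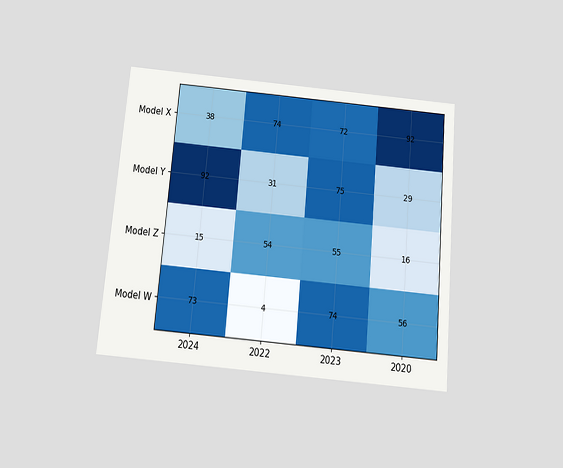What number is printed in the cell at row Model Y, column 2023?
75

The chart is tilted about 5° clockwise and viewed slightly from below. The (Model Y, 2023) cell reads 75.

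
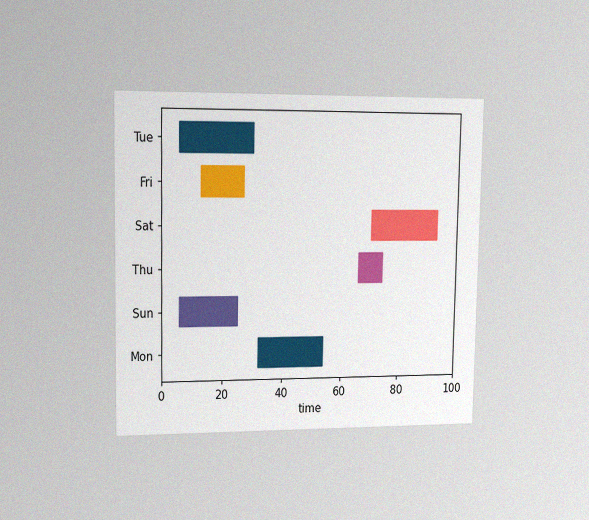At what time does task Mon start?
The chart is viewed slightly from the left, with some photo noise. The Mon bar begins at t=32.

32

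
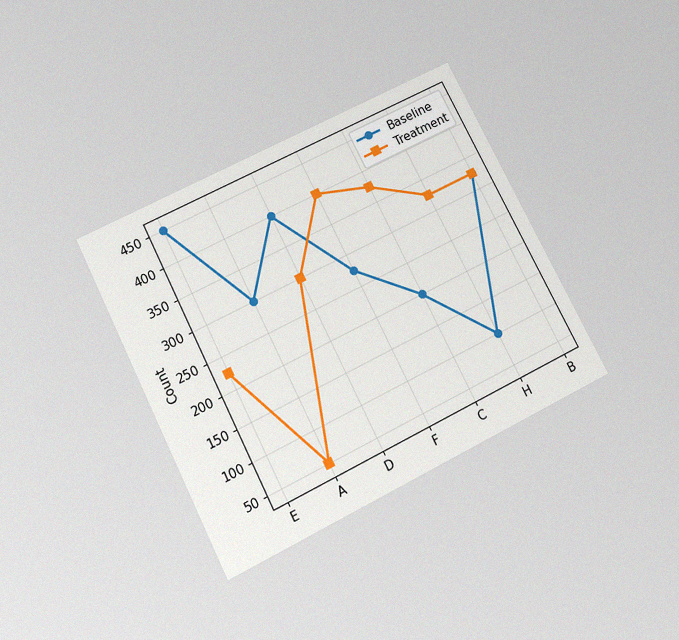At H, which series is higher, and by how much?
The chart is tilted about 27° counter-clockwise and viewed slightly from below, with some photo noise. At H, Treatment sits above the other line by 225.

Treatment, by 225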